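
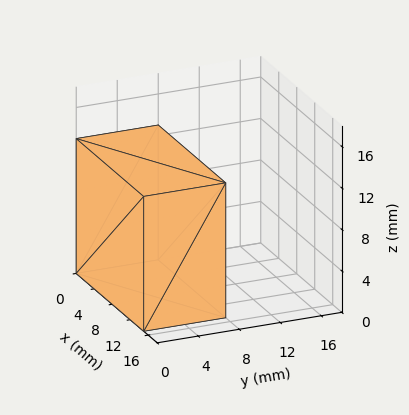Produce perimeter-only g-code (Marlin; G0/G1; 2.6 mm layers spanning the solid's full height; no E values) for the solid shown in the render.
Reading the render: the shape is a rectangular box, roughly 15 × 8 mm footprint and 13 mm tall (dimensions read to the nearest mm from the axis ticks). For the g-code, the solid's height is divided into equal slices at the stated Δz and each level perimeter traced with G1 moves after a G0 lift.

; perimeter-only toolpath
G21 ; units = mm
G90 ; absolute positioning
G28 ; home
; layer 1
G0 Z2.6
G0 X0.0 Y0.0
G1 X15.0 Y0.0
G1 X15.0 Y8.0
G1 X0.0 Y8.0
G1 X0.0 Y0.0
; layer 2
G0 Z5.2
G0 X0.0 Y0.0
G1 X15.0 Y0.0
G1 X15.0 Y8.0
G1 X0.0 Y8.0
G1 X0.0 Y0.0
; layer 3
G0 Z7.8
G0 X0.0 Y0.0
G1 X15.0 Y0.0
G1 X15.0 Y8.0
G1 X0.0 Y8.0
G1 X0.0 Y0.0
; layer 4
G0 Z10.4
G0 X0.0 Y0.0
G1 X15.0 Y0.0
G1 X15.0 Y8.0
G1 X0.0 Y8.0
G1 X0.0 Y0.0
; layer 5
G0 Z13.0
G0 X0.0 Y0.0
G1 X15.0 Y0.0
G1 X15.0 Y8.0
G1 X0.0 Y8.0
G1 X0.0 Y0.0
M2 ; end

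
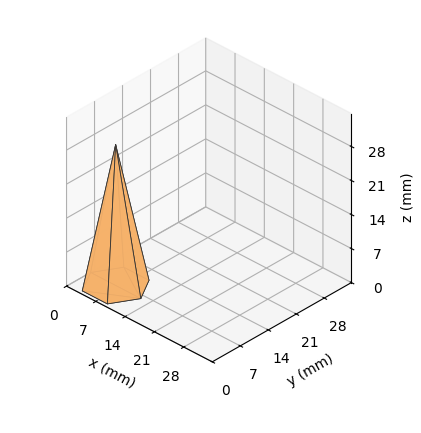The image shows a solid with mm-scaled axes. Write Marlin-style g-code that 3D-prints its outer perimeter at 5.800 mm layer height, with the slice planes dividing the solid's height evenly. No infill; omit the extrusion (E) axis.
Reading the render: the shape is a regular 6-sided pyramid, base circumscribed radius ≈ 6 mm, apex at z ≈ 29 mm (dimensions read to the nearest mm from the axis ticks). For the g-code, the solid's height is divided into equal slices at the stated Δz and each level perimeter traced with G1 moves after a G0 lift.

; perimeter-only toolpath
G21 ; units = mm
G90 ; absolute positioning
G28 ; home
; layer 1
G0 Z5.800
G0 X10.800 Y6.000
G1 X8.400 Y10.157
G1 X3.600 Y10.157
G1 X1.200 Y6.000
G1 X3.600 Y1.843
G1 X8.400 Y1.843
G1 X10.800 Y6.000
; layer 2
G0 Z11.600
G0 X9.600 Y6.000
G1 X7.800 Y9.118
G1 X4.200 Y9.118
G1 X2.400 Y6.000
G1 X4.200 Y2.882
G1 X7.800 Y2.882
G1 X9.600 Y6.000
; layer 3
G0 Z17.400
G0 X8.400 Y6.000
G1 X7.200 Y8.078
G1 X4.800 Y8.078
G1 X3.600 Y6.000
G1 X4.800 Y3.922
G1 X7.200 Y3.922
G1 X8.400 Y6.000
; layer 4
G0 Z23.200
G0 X7.200 Y6.000
G1 X6.600 Y7.039
G1 X5.400 Y7.039
G1 X4.800 Y6.000
G1 X5.400 Y4.961
G1 X6.600 Y4.961
G1 X7.200 Y6.000
M2 ; end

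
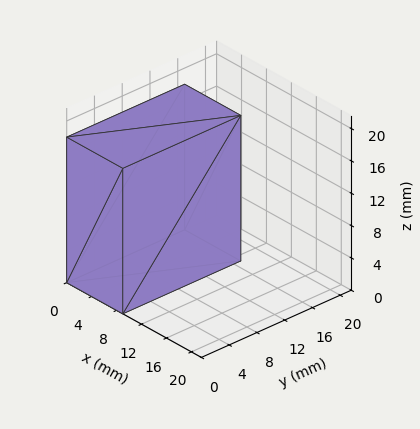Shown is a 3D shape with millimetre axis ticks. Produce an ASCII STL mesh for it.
Reading the render: the shape is a rectangular box, roughly 9 × 17 mm footprint and 18 mm tall (dimensions read to the nearest mm from the axis ticks). For the STL, each face is triangulated and given an outward normal.

solid part
  facet normal 0.0000 0.0000 -1.0000
    outer loop
      vertex 9.000 17.000 0.000
      vertex 9.000 0.000 0.000
      vertex 0.000 0.000 0.000
    endloop
  endfacet
  facet normal 0.0000 0.0000 -1.0000
    outer loop
      vertex 0.000 17.000 0.000
      vertex 9.000 17.000 0.000
      vertex 0.000 0.000 0.000
    endloop
  endfacet
  facet normal 0.0000 0.0000 1.0000
    outer loop
      vertex 0.000 0.000 18.000
      vertex 9.000 0.000 18.000
      vertex 9.000 17.000 18.000
    endloop
  endfacet
  facet normal 0.0000 0.0000 1.0000
    outer loop
      vertex 0.000 0.000 18.000
      vertex 9.000 17.000 18.000
      vertex 0.000 17.000 18.000
    endloop
  endfacet
  facet normal 0.0000 -1.0000 0.0000
    outer loop
      vertex 0.000 0.000 0.000
      vertex 9.000 0.000 0.000
      vertex 9.000 0.000 18.000
    endloop
  endfacet
  facet normal 0.0000 -1.0000 0.0000
    outer loop
      vertex 0.000 0.000 0.000
      vertex 9.000 0.000 18.000
      vertex 0.000 0.000 18.000
    endloop
  endfacet
  facet normal 0.0000 1.0000 0.0000
    outer loop
      vertex 9.000 17.000 18.000
      vertex 9.000 17.000 0.000
      vertex 0.000 17.000 0.000
    endloop
  endfacet
  facet normal 0.0000 1.0000 0.0000
    outer loop
      vertex 0.000 17.000 18.000
      vertex 9.000 17.000 18.000
      vertex 0.000 17.000 0.000
    endloop
  endfacet
  facet normal -1.0000 0.0000 0.0000
    outer loop
      vertex 0.000 17.000 18.000
      vertex 0.000 17.000 0.000
      vertex 0.000 0.000 0.000
    endloop
  endfacet
  facet normal -1.0000 0.0000 0.0000
    outer loop
      vertex 0.000 0.000 18.000
      vertex 0.000 17.000 18.000
      vertex 0.000 0.000 0.000
    endloop
  endfacet
  facet normal 1.0000 0.0000 0.0000
    outer loop
      vertex 9.000 0.000 0.000
      vertex 9.000 17.000 0.000
      vertex 9.000 17.000 18.000
    endloop
  endfacet
  facet normal 1.0000 0.0000 0.0000
    outer loop
      vertex 9.000 0.000 0.000
      vertex 9.000 17.000 18.000
      vertex 9.000 0.000 18.000
    endloop
  endfacet
endsolid part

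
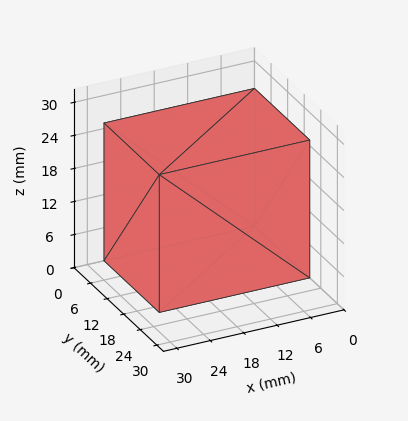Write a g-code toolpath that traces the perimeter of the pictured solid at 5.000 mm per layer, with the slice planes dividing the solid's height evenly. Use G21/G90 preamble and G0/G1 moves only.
Reading the render: the shape is a rectangular box, roughly 27 × 20 mm footprint and 25 mm tall (dimensions read to the nearest mm from the axis ticks). For the g-code, the solid's height is divided into equal slices at the stated Δz and each level perimeter traced with G1 moves after a G0 lift.

; perimeter-only toolpath
G21 ; units = mm
G90 ; absolute positioning
G28 ; home
; layer 1
G0 Z5.000
G0 X0.000 Y0.000
G1 X27.000 Y0.000
G1 X27.000 Y20.000
G1 X0.000 Y20.000
G1 X0.000 Y0.000
; layer 2
G0 Z10.000
G0 X0.000 Y0.000
G1 X27.000 Y0.000
G1 X27.000 Y20.000
G1 X0.000 Y20.000
G1 X0.000 Y0.000
; layer 3
G0 Z15.000
G0 X0.000 Y0.000
G1 X27.000 Y0.000
G1 X27.000 Y20.000
G1 X0.000 Y20.000
G1 X0.000 Y0.000
; layer 4
G0 Z20.000
G0 X0.000 Y0.000
G1 X27.000 Y0.000
G1 X27.000 Y20.000
G1 X0.000 Y20.000
G1 X0.000 Y0.000
; layer 5
G0 Z25.000
G0 X0.000 Y0.000
G1 X27.000 Y0.000
G1 X27.000 Y20.000
G1 X0.000 Y20.000
G1 X0.000 Y0.000
M2 ; end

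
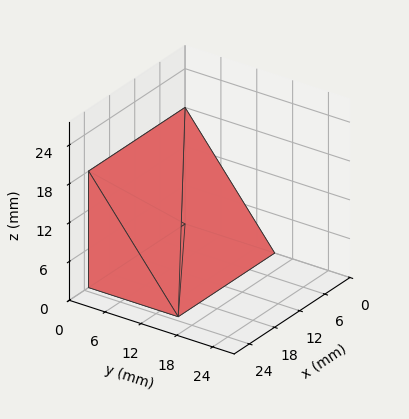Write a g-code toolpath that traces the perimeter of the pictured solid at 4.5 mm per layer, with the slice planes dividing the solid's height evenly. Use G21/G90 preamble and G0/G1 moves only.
Reading the render: the shape is a wedge (ramp): 23 × 15 mm base, rising to 18 mm along the y=0 edge and sloping linearly to z=0 at y=15 (dimensions read to the nearest mm from the axis ticks). For the g-code, the solid's height is divided into equal slices at the stated Δz and each level perimeter traced with G1 moves after a G0 lift.

; perimeter-only toolpath
G21 ; units = mm
G90 ; absolute positioning
G28 ; home
; layer 1
G0 Z4.5
G0 X0.0 Y0.0
G1 X23.0 Y0.0
G1 X23.0 Y11.2
G1 X0.0 Y11.2
G1 X0.0 Y0.0
; layer 2
G0 Z9.0
G0 X0.0 Y0.0
G1 X23.0 Y0.0
G1 X23.0 Y7.5
G1 X0.0 Y7.5
G1 X0.0 Y0.0
; layer 3
G0 Z13.5
G0 X0.0 Y0.0
G1 X23.0 Y0.0
G1 X23.0 Y3.8
G1 X0.0 Y3.8
G1 X0.0 Y0.0
M2 ; end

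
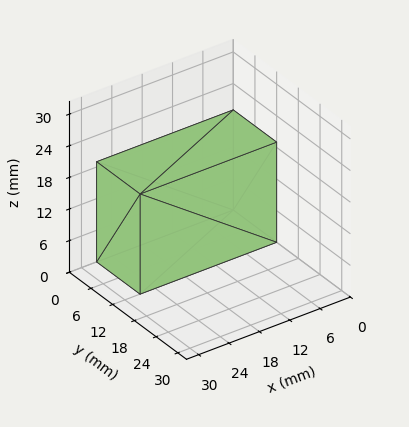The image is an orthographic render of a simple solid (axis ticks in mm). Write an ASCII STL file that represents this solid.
Reading the render: the shape is a rectangular box, roughly 27 × 12 mm footprint and 19 mm tall (dimensions read to the nearest mm from the axis ticks). For the STL, each face is triangulated and given an outward normal.

solid part
  facet normal 0.0000 0.0000 -1.0000
    outer loop
      vertex 27.0 12.0 0.0
      vertex 27.0 0.0 0.0
      vertex 0.0 0.0 0.0
    endloop
  endfacet
  facet normal 0.0000 0.0000 -1.0000
    outer loop
      vertex 0.0 12.0 0.0
      vertex 27.0 12.0 0.0
      vertex 0.0 0.0 0.0
    endloop
  endfacet
  facet normal 0.0000 0.0000 1.0000
    outer loop
      vertex 0.0 0.0 19.0
      vertex 27.0 0.0 19.0
      vertex 27.0 12.0 19.0
    endloop
  endfacet
  facet normal 0.0000 0.0000 1.0000
    outer loop
      vertex 0.0 0.0 19.0
      vertex 27.0 12.0 19.0
      vertex 0.0 12.0 19.0
    endloop
  endfacet
  facet normal 0.0000 -1.0000 0.0000
    outer loop
      vertex 0.0 0.0 0.0
      vertex 27.0 0.0 0.0
      vertex 27.0 0.0 19.0
    endloop
  endfacet
  facet normal 0.0000 -1.0000 0.0000
    outer loop
      vertex 0.0 0.0 0.0
      vertex 27.0 0.0 19.0
      vertex 0.0 0.0 19.0
    endloop
  endfacet
  facet normal 0.0000 1.0000 0.0000
    outer loop
      vertex 27.0 12.0 19.0
      vertex 27.0 12.0 0.0
      vertex 0.0 12.0 0.0
    endloop
  endfacet
  facet normal 0.0000 1.0000 0.0000
    outer loop
      vertex 0.0 12.0 19.0
      vertex 27.0 12.0 19.0
      vertex 0.0 12.0 0.0
    endloop
  endfacet
  facet normal -1.0000 0.0000 0.0000
    outer loop
      vertex 0.0 12.0 19.0
      vertex 0.0 12.0 0.0
      vertex 0.0 0.0 0.0
    endloop
  endfacet
  facet normal -1.0000 0.0000 0.0000
    outer loop
      vertex 0.0 0.0 19.0
      vertex 0.0 12.0 19.0
      vertex 0.0 0.0 0.0
    endloop
  endfacet
  facet normal 1.0000 0.0000 0.0000
    outer loop
      vertex 27.0 0.0 0.0
      vertex 27.0 12.0 0.0
      vertex 27.0 12.0 19.0
    endloop
  endfacet
  facet normal 1.0000 0.0000 0.0000
    outer loop
      vertex 27.0 0.0 0.0
      vertex 27.0 12.0 19.0
      vertex 27.0 0.0 19.0
    endloop
  endfacet
endsolid part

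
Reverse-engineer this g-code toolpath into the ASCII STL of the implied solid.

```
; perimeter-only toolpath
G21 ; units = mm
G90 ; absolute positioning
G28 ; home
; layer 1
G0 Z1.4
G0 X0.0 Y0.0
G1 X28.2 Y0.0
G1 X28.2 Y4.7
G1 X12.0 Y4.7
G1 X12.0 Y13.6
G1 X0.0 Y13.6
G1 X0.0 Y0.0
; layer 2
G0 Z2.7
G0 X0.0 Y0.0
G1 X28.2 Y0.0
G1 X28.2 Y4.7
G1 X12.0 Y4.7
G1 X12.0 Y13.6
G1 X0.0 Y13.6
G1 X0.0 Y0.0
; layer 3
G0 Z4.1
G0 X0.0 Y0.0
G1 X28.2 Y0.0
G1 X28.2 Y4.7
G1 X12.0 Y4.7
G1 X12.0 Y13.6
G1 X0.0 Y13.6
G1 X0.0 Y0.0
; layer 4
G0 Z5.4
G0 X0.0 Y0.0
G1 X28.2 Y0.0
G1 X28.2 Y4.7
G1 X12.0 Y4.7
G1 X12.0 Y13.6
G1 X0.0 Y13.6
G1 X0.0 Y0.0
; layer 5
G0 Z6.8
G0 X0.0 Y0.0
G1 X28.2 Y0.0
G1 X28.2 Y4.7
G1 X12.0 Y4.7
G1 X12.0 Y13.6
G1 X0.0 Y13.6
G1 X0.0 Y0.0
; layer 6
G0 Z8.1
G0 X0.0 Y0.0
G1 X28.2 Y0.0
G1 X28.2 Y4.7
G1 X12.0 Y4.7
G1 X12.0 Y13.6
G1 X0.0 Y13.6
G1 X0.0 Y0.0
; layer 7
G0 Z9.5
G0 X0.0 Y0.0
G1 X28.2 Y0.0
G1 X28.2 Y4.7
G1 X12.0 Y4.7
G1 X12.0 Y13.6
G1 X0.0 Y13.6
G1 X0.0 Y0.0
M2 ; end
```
solid part
  facet normal 0.0000 0.0000 -1.0000
    outer loop
      vertex 28.2 4.7 0.0
      vertex 28.2 0.0 0.0
      vertex 0.0 0.0 0.0
    endloop
  endfacet
  facet normal 0.0000 0.0000 -1.0000
    outer loop
      vertex 12.0 4.7 0.0
      vertex 28.2 4.7 0.0
      vertex 0.0 0.0 0.0
    endloop
  endfacet
  facet normal 0.0000 0.0000 -1.0000
    outer loop
      vertex 12.0 13.6 0.0
      vertex 12.0 4.7 0.0
      vertex 0.0 0.0 0.0
    endloop
  endfacet
  facet normal 0.0000 0.0000 -1.0000
    outer loop
      vertex 0.0 13.6 0.0
      vertex 12.0 13.6 0.0
      vertex 0.0 0.0 0.0
    endloop
  endfacet
  facet normal 0.0000 0.0000 1.0000
    outer loop
      vertex 0.0 0.0 9.5
      vertex 28.2 0.0 9.5
      vertex 28.2 4.7 9.5
    endloop
  endfacet
  facet normal 0.0000 0.0000 1.0000
    outer loop
      vertex 0.0 0.0 9.5
      vertex 28.2 4.7 9.5
      vertex 12.0 4.7 9.5
    endloop
  endfacet
  facet normal 0.0000 0.0000 1.0000
    outer loop
      vertex 0.0 0.0 9.5
      vertex 12.0 4.7 9.5
      vertex 12.0 13.6 9.5
    endloop
  endfacet
  facet normal 0.0000 0.0000 1.0000
    outer loop
      vertex 0.0 0.0 9.5
      vertex 12.0 13.6 9.5
      vertex 0.0 13.6 9.5
    endloop
  endfacet
  facet normal 0.0000 -1.0000 0.0000
    outer loop
      vertex 0.0 0.0 0.0
      vertex 28.2 0.0 0.0
      vertex 28.2 0.0 9.5
    endloop
  endfacet
  facet normal 0.0000 -1.0000 0.0000
    outer loop
      vertex 0.0 0.0 0.0
      vertex 28.2 0.0 9.5
      vertex 0.0 0.0 9.5
    endloop
  endfacet
  facet normal 1.0000 0.0000 0.0000
    outer loop
      vertex 28.2 0.0 0.0
      vertex 28.2 4.7 0.0
      vertex 28.2 4.7 9.5
    endloop
  endfacet
  facet normal 1.0000 0.0000 0.0000
    outer loop
      vertex 28.2 0.0 0.0
      vertex 28.2 4.7 9.5
      vertex 28.2 0.0 9.5
    endloop
  endfacet
  facet normal 0.0000 1.0000 0.0000
    outer loop
      vertex 28.2 4.7 0.0
      vertex 12.0 4.7 0.0
      vertex 12.0 4.7 9.5
    endloop
  endfacet
  facet normal 0.0000 1.0000 0.0000
    outer loop
      vertex 28.2 4.7 0.0
      vertex 12.0 4.7 9.5
      vertex 28.2 4.7 9.5
    endloop
  endfacet
  facet normal 1.0000 0.0000 0.0000
    outer loop
      vertex 12.0 4.7 0.0
      vertex 12.0 13.6 0.0
      vertex 12.0 13.6 9.5
    endloop
  endfacet
  facet normal 1.0000 0.0000 0.0000
    outer loop
      vertex 12.0 4.7 0.0
      vertex 12.0 13.6 9.5
      vertex 12.0 4.7 9.5
    endloop
  endfacet
  facet normal 0.0000 1.0000 0.0000
    outer loop
      vertex 12.0 13.6 0.0
      vertex 0.0 13.6 0.0
      vertex 0.0 13.6 9.5
    endloop
  endfacet
  facet normal 0.0000 1.0000 0.0000
    outer loop
      vertex 12.0 13.6 0.0
      vertex 0.0 13.6 9.5
      vertex 12.0 13.6 9.5
    endloop
  endfacet
  facet normal -1.0000 0.0000 0.0000
    outer loop
      vertex 0.0 13.6 0.0
      vertex 0.0 0.0 0.0
      vertex 0.0 0.0 9.5
    endloop
  endfacet
  facet normal -1.0000 0.0000 0.0000
    outer loop
      vertex 0.0 13.6 0.0
      vertex 0.0 0.0 9.5
      vertex 0.0 13.6 9.5
    endloop
  endfacet
endsolid part

The G0 Z moves step by Δz≈1.4 mm. Every layer's G1 loop is the same polygon, so the solid is a straight extrusion of it from z=0 to z≈9.5. Closing with flat bottom and top caps and triangulating gives 20 facets — an L-shaped prism: outer 28.2 × 13.6 mm, arm thicknesses ≈ 4.7 mm (horizontal) and 12 mm (vertical), extruded 9.5 mm in z.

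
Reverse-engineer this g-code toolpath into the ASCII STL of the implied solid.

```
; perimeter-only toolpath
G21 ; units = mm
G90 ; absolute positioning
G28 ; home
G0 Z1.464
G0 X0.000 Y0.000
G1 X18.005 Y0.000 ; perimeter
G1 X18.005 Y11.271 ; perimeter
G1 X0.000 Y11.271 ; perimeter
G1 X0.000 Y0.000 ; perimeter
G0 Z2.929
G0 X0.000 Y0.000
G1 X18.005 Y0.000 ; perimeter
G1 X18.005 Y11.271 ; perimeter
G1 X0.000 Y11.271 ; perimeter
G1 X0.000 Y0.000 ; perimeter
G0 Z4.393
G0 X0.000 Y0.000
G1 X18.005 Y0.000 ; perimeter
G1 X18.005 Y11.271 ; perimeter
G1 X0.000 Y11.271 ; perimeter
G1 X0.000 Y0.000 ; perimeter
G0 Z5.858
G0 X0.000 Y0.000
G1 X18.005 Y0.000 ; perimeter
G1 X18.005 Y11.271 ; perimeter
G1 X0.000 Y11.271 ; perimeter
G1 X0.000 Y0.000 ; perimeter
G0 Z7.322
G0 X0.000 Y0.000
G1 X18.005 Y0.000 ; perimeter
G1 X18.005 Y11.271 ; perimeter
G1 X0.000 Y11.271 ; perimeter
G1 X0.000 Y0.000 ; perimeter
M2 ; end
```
solid part
  facet normal 0.0000 0.0000 -1.0000
    outer loop
      vertex 18.005 11.271 0.000
      vertex 18.005 0.000 0.000
      vertex 0.000 0.000 0.000
    endloop
  endfacet
  facet normal 0.0000 0.0000 -1.0000
    outer loop
      vertex 0.000 11.271 0.000
      vertex 18.005 11.271 0.000
      vertex 0.000 0.000 0.000
    endloop
  endfacet
  facet normal 0.0000 0.0000 1.0000
    outer loop
      vertex 0.000 0.000 7.322
      vertex 18.005 0.000 7.322
      vertex 18.005 11.271 7.322
    endloop
  endfacet
  facet normal 0.0000 0.0000 1.0000
    outer loop
      vertex 0.000 0.000 7.322
      vertex 18.005 11.271 7.322
      vertex 0.000 11.271 7.322
    endloop
  endfacet
  facet normal 0.0000 -1.0000 0.0000
    outer loop
      vertex 0.000 0.000 0.000
      vertex 18.005 0.000 0.000
      vertex 18.005 0.000 7.322
    endloop
  endfacet
  facet normal 0.0000 -1.0000 0.0000
    outer loop
      vertex 0.000 0.000 0.000
      vertex 18.005 0.000 7.322
      vertex 0.000 0.000 7.322
    endloop
  endfacet
  facet normal 0.0000 1.0000 0.0000
    outer loop
      vertex 18.005 11.271 7.322
      vertex 18.005 11.271 0.000
      vertex 0.000 11.271 0.000
    endloop
  endfacet
  facet normal 0.0000 1.0000 0.0000
    outer loop
      vertex 0.000 11.271 7.322
      vertex 18.005 11.271 7.322
      vertex 0.000 11.271 0.000
    endloop
  endfacet
  facet normal -1.0000 0.0000 0.0000
    outer loop
      vertex 0.000 11.271 7.322
      vertex 0.000 11.271 0.000
      vertex 0.000 0.000 0.000
    endloop
  endfacet
  facet normal -1.0000 0.0000 0.0000
    outer loop
      vertex 0.000 0.000 7.322
      vertex 0.000 11.271 7.322
      vertex 0.000 0.000 0.000
    endloop
  endfacet
  facet normal 1.0000 0.0000 0.0000
    outer loop
      vertex 18.005 0.000 0.000
      vertex 18.005 11.271 0.000
      vertex 18.005 11.271 7.322
    endloop
  endfacet
  facet normal 1.0000 0.0000 0.0000
    outer loop
      vertex 18.005 0.000 0.000
      vertex 18.005 11.271 7.322
      vertex 18.005 0.000 7.322
    endloop
  endfacet
endsolid part

The G0 Z moves step by Δz≈1.464 mm. Every layer's G1 loop is the same polygon, so the solid is a straight extrusion of it from z=0 to z≈7.32. Closing with flat bottom and top caps and triangulating gives 12 facets — a rectangular box, roughly 18 × 11.3 mm footprint and 7.32 mm tall.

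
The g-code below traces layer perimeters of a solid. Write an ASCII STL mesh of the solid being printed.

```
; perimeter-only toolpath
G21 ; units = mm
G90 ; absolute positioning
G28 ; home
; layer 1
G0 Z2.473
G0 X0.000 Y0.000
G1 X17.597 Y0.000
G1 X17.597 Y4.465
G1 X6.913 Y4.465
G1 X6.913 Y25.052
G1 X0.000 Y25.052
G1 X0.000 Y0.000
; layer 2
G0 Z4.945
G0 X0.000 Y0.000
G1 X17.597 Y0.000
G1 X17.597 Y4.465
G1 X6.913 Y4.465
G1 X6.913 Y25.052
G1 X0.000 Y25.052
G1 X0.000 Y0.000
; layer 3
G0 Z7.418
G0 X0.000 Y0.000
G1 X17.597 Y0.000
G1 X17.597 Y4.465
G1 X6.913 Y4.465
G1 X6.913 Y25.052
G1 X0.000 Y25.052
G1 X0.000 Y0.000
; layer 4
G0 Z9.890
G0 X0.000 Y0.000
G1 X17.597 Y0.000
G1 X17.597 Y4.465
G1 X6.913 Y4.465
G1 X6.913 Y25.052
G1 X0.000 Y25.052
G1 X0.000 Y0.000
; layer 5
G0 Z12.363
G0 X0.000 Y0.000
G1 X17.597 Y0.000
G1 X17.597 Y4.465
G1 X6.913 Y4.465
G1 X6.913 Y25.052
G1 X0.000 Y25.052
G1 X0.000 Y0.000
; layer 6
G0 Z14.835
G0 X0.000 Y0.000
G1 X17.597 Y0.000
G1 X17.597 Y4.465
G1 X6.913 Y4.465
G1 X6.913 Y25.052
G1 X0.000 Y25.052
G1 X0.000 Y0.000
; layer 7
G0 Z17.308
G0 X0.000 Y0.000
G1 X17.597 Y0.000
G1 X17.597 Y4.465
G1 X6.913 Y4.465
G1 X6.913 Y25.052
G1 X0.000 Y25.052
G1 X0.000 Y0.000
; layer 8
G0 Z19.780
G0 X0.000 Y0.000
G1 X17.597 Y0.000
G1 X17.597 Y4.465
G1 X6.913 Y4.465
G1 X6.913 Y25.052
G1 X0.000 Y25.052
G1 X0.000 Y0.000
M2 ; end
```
solid part
  facet normal 0.0000 0.0000 -1.0000
    outer loop
      vertex 17.597 4.465 0.000
      vertex 17.597 0.000 0.000
      vertex 0.000 0.000 0.000
    endloop
  endfacet
  facet normal 0.0000 0.0000 -1.0000
    outer loop
      vertex 6.913 4.465 0.000
      vertex 17.597 4.465 0.000
      vertex 0.000 0.000 0.000
    endloop
  endfacet
  facet normal 0.0000 0.0000 -1.0000
    outer loop
      vertex 6.913 25.052 0.000
      vertex 6.913 4.465 0.000
      vertex 0.000 0.000 0.000
    endloop
  endfacet
  facet normal 0.0000 0.0000 -1.0000
    outer loop
      vertex 0.000 25.052 0.000
      vertex 6.913 25.052 0.000
      vertex 0.000 0.000 0.000
    endloop
  endfacet
  facet normal 0.0000 0.0000 1.0000
    outer loop
      vertex 0.000 0.000 19.780
      vertex 17.597 0.000 19.780
      vertex 17.597 4.465 19.780
    endloop
  endfacet
  facet normal 0.0000 0.0000 1.0000
    outer loop
      vertex 0.000 0.000 19.780
      vertex 17.597 4.465 19.780
      vertex 6.913 4.465 19.780
    endloop
  endfacet
  facet normal 0.0000 0.0000 1.0000
    outer loop
      vertex 0.000 0.000 19.780
      vertex 6.913 4.465 19.780
      vertex 6.913 25.052 19.780
    endloop
  endfacet
  facet normal 0.0000 0.0000 1.0000
    outer loop
      vertex 0.000 0.000 19.780
      vertex 6.913 25.052 19.780
      vertex 0.000 25.052 19.780
    endloop
  endfacet
  facet normal 0.0000 -1.0000 0.0000
    outer loop
      vertex 0.000 0.000 0.000
      vertex 17.597 0.000 0.000
      vertex 17.597 0.000 19.780
    endloop
  endfacet
  facet normal 0.0000 -1.0000 0.0000
    outer loop
      vertex 0.000 0.000 0.000
      vertex 17.597 0.000 19.780
      vertex 0.000 0.000 19.780
    endloop
  endfacet
  facet normal 1.0000 0.0000 0.0000
    outer loop
      vertex 17.597 0.000 0.000
      vertex 17.597 4.465 0.000
      vertex 17.597 4.465 19.780
    endloop
  endfacet
  facet normal 1.0000 0.0000 0.0000
    outer loop
      vertex 17.597 0.000 0.000
      vertex 17.597 4.465 19.780
      vertex 17.597 0.000 19.780
    endloop
  endfacet
  facet normal 0.0000 1.0000 0.0000
    outer loop
      vertex 17.597 4.465 0.000
      vertex 6.913 4.465 0.000
      vertex 6.913 4.465 19.780
    endloop
  endfacet
  facet normal 0.0000 1.0000 0.0000
    outer loop
      vertex 17.597 4.465 0.000
      vertex 6.913 4.465 19.780
      vertex 17.597 4.465 19.780
    endloop
  endfacet
  facet normal 1.0000 0.0000 0.0000
    outer loop
      vertex 6.913 4.465 0.000
      vertex 6.913 25.052 0.000
      vertex 6.913 25.052 19.780
    endloop
  endfacet
  facet normal 1.0000 0.0000 0.0000
    outer loop
      vertex 6.913 4.465 0.000
      vertex 6.913 25.052 19.780
      vertex 6.913 4.465 19.780
    endloop
  endfacet
  facet normal 0.0000 1.0000 0.0000
    outer loop
      vertex 6.913 25.052 0.000
      vertex 0.000 25.052 0.000
      vertex 0.000 25.052 19.780
    endloop
  endfacet
  facet normal 0.0000 1.0000 0.0000
    outer loop
      vertex 6.913 25.052 0.000
      vertex 0.000 25.052 19.780
      vertex 6.913 25.052 19.780
    endloop
  endfacet
  facet normal -1.0000 0.0000 0.0000
    outer loop
      vertex 0.000 25.052 0.000
      vertex 0.000 0.000 0.000
      vertex 0.000 0.000 19.780
    endloop
  endfacet
  facet normal -1.0000 0.0000 0.0000
    outer loop
      vertex 0.000 25.052 0.000
      vertex 0.000 0.000 19.780
      vertex 0.000 25.052 19.780
    endloop
  endfacet
endsolid part

The G0 Z moves step by Δz≈2.473 mm. Every layer's G1 loop is the same polygon, so the solid is a straight extrusion of it from z=0 to z≈19.8. Closing with flat bottom and top caps and triangulating gives 20 facets — an L-shaped prism: outer 17.6 × 25.1 mm, arm thicknesses ≈ 4.46 mm (horizontal) and 6.91 mm (vertical), extruded 19.8 mm in z.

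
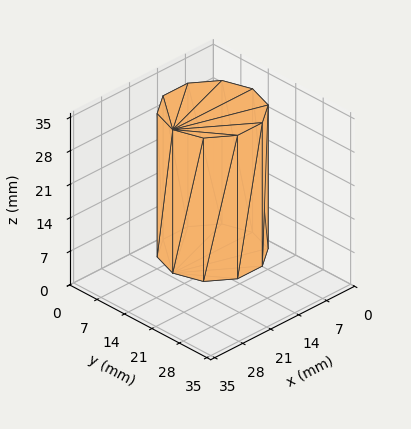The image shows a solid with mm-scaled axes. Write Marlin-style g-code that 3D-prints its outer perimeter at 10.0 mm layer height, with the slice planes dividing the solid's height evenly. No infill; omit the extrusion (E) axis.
Reading the render: the shape is a regular 10-sided prism (a cylinder approximated with 10 flat sides), circumscribed radius ≈ 10 mm, height ≈ 30 mm (dimensions read to the nearest mm from the axis ticks). For the g-code, the solid's height is divided into equal slices at the stated Δz and each level perimeter traced with G1 moves after a G0 lift.

; perimeter-only toolpath
G21 ; units = mm
G90 ; absolute positioning
G28 ; home
; layer 1
G0 Z10.0
G0 X20.0 Y10.0
G1 X18.1 Y15.9
G1 X13.1 Y19.5
G1 X6.9 Y19.5
G1 X1.9 Y15.9
G1 X0.0 Y10.0
G1 X1.9 Y4.1
G1 X6.9 Y0.5
G1 X13.1 Y0.5
G1 X18.1 Y4.1
G1 X20.0 Y10.0
; layer 2
G0 Z20.0
G0 X20.0 Y10.0
G1 X18.1 Y15.9
G1 X13.1 Y19.5
G1 X6.9 Y19.5
G1 X1.9 Y15.9
G1 X0.0 Y10.0
G1 X1.9 Y4.1
G1 X6.9 Y0.5
G1 X13.1 Y0.5
G1 X18.1 Y4.1
G1 X20.0 Y10.0
; layer 3
G0 Z30.0
G0 X20.0 Y10.0
G1 X18.1 Y15.9
G1 X13.1 Y19.5
G1 X6.9 Y19.5
G1 X1.9 Y15.9
G1 X0.0 Y10.0
G1 X1.9 Y4.1
G1 X6.9 Y0.5
G1 X13.1 Y0.5
G1 X18.1 Y4.1
G1 X20.0 Y10.0
M2 ; end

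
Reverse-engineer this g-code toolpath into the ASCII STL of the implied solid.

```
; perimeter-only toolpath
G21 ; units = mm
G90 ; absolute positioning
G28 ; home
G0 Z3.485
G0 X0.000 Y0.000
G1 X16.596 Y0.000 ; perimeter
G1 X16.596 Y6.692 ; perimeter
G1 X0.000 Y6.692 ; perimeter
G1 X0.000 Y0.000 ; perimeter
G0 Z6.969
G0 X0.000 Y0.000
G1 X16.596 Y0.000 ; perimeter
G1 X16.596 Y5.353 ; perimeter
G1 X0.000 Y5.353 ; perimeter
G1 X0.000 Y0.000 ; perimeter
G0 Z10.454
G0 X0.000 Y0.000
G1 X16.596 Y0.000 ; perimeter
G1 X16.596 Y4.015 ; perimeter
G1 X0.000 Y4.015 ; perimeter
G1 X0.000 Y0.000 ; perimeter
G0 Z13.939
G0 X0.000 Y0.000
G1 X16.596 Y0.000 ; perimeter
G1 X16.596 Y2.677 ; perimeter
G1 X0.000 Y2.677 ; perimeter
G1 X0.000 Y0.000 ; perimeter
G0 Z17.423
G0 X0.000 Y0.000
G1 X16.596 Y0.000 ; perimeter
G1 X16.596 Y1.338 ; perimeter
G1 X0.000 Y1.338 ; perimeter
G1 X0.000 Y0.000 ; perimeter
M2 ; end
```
solid part
  facet normal 0.0000 0.0000 -1.0000
    outer loop
      vertex 16.596 8.030 0.000
      vertex 16.596 0.000 0.000
      vertex 0.000 0.000 0.000
    endloop
  endfacet
  facet normal 0.0000 0.0000 -1.0000
    outer loop
      vertex 0.000 8.030 0.000
      vertex 16.596 8.030 0.000
      vertex 0.000 0.000 0.000
    endloop
  endfacet
  facet normal 0.0000 -1.0000 0.0000
    outer loop
      vertex 0.000 0.000 0.000
      vertex 16.596 0.000 0.000
      vertex 16.596 0.000 20.908
    endloop
  endfacet
  facet normal 0.0000 -1.0000 0.0000
    outer loop
      vertex 0.000 0.000 0.000
      vertex 16.596 0.000 20.908
      vertex 0.000 0.000 20.908
    endloop
  endfacet
  facet normal 0.0000 0.9335 0.3585
    outer loop
      vertex 0.000 0.000 20.908
      vertex 16.596 0.000 20.908
      vertex 16.596 8.030 0.000
    endloop
  endfacet
  facet normal 0.0000 0.9335 0.3585
    outer loop
      vertex 0.000 0.000 20.908
      vertex 16.596 8.030 0.000
      vertex 0.000 8.030 0.000
    endloop
  endfacet
  facet normal -1.0000 0.0000 0.0000
    outer loop
      vertex 0.000 0.000 20.908
      vertex 0.000 8.030 0.000
      vertex 0.000 0.000 0.000
    endloop
  endfacet
  facet normal 1.0000 0.0000 0.0000
    outer loop
      vertex 16.596 0.000 0.000
      vertex 16.596 8.030 0.000
      vertex 16.596 0.000 20.908
    endloop
  endfacet
endsolid part

The G0 Z moves step by Δz≈3.485 mm. The G1 loops shrink linearly with z, so the solid tapers from its base footprint up to z≈20.9. Closing with a flat bottom cap and the tapered top and triangulating gives 8 facets — a wedge (ramp): 16.6 × 8.03 mm base, rising to 20.9 mm along the y=0 edge and sloping linearly to z=0 at y=8.03.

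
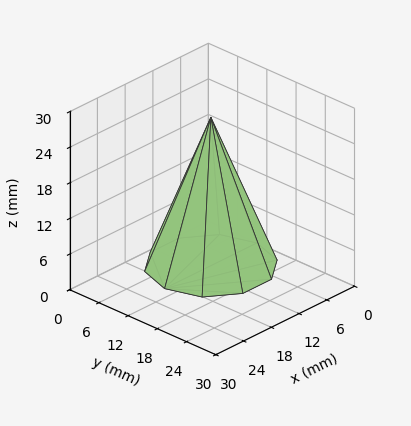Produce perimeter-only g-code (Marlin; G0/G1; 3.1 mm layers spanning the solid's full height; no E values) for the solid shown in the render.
Reading the render: the shape is a regular 10-sided pyramid, base circumscribed radius ≈ 10 mm, apex at z ≈ 25 mm (dimensions read to the nearest mm from the axis ticks). For the g-code, the solid's height is divided into equal slices at the stated Δz and each level perimeter traced with G1 moves after a G0 lift.

; perimeter-only toolpath
G21 ; units = mm
G90 ; absolute positioning
G28 ; home
; layer 1
G0 Z3.1
G0 X18.8 Y10.0
G1 X17.1 Y15.2
G1 X12.7 Y18.3
G1 X7.3 Y18.3
G1 X2.9 Y15.2
G1 X1.2 Y10.0
G1 X2.9 Y4.8
G1 X7.3 Y1.7
G1 X12.7 Y1.7
G1 X17.1 Y4.8
G1 X18.8 Y10.0
; layer 2
G0 Z6.2
G0 X17.5 Y10.0
G1 X16.1 Y14.4
G1 X12.3 Y17.1
G1 X7.7 Y17.1
G1 X3.9 Y14.4
G1 X2.5 Y10.0
G1 X3.9 Y5.6
G1 X7.7 Y2.9
G1 X12.3 Y2.9
G1 X16.1 Y5.6
G1 X17.5 Y10.0
; layer 3
G0 Z9.4
G0 X16.2 Y10.0
G1 X15.1 Y13.7
G1 X11.9 Y15.9
G1 X8.1 Y15.9
G1 X4.9 Y13.7
G1 X3.8 Y10.0
G1 X4.9 Y6.3
G1 X8.1 Y4.1
G1 X11.9 Y4.1
G1 X15.1 Y6.3
G1 X16.2 Y10.0
; layer 4
G0 Z12.5
G0 X15.0 Y10.0
G1 X14.1 Y12.9
G1 X11.6 Y14.8
G1 X8.4 Y14.8
G1 X6.0 Y12.9
G1 X5.0 Y10.0
G1 X6.0 Y7.0
G1 X8.4 Y5.2
G1 X11.6 Y5.2
G1 X14.1 Y7.0
G1 X15.0 Y10.0
; layer 5
G0 Z15.6
G0 X13.8 Y10.0
G1 X13.0 Y12.2
G1 X11.2 Y13.6
G1 X8.8 Y13.6
G1 X7.0 Y12.2
G1 X6.2 Y10.0
G1 X7.0 Y7.8
G1 X8.8 Y6.4
G1 X11.2 Y6.4
G1 X13.0 Y7.8
G1 X13.8 Y10.0
; layer 6
G0 Z18.8
G0 X12.5 Y10.0
G1 X12.0 Y11.5
G1 X10.8 Y12.4
G1 X9.2 Y12.4
G1 X8.0 Y11.5
G1 X7.5 Y10.0
G1 X8.0 Y8.5
G1 X9.2 Y7.6
G1 X10.8 Y7.6
G1 X12.0 Y8.5
G1 X12.5 Y10.0
; layer 7
G0 Z21.9
G0 X11.2 Y10.0
G1 X11.0 Y10.7
G1 X10.4 Y11.2
G1 X9.6 Y11.2
G1 X9.0 Y10.7
G1 X8.8 Y10.0
G1 X9.0 Y9.3
G1 X9.6 Y8.8
G1 X10.4 Y8.8
G1 X11.0 Y9.3
G1 X11.2 Y10.0
M2 ; end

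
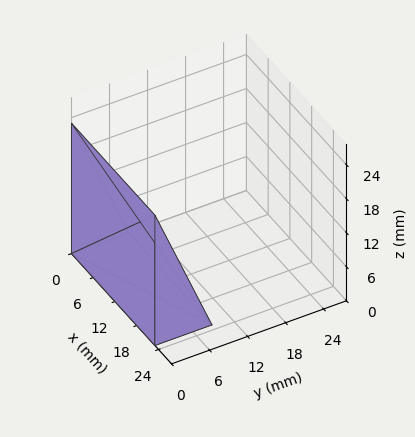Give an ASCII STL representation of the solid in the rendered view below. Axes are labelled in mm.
Reading the render: the shape is a wedge (ramp): 23 × 9 mm base, rising to 23 mm along the y=0 edge and sloping linearly to z=0 at y=9 (dimensions read to the nearest mm from the axis ticks). For the STL, each face is triangulated and given an outward normal.

solid part
  facet normal 0.0000 0.0000 -1.0000
    outer loop
      vertex 23.0 9.0 0.0
      vertex 23.0 0.0 0.0
      vertex 0.0 0.0 0.0
    endloop
  endfacet
  facet normal 0.0000 0.0000 -1.0000
    outer loop
      vertex 0.0 9.0 0.0
      vertex 23.0 9.0 0.0
      vertex 0.0 0.0 0.0
    endloop
  endfacet
  facet normal 0.0000 -1.0000 0.0000
    outer loop
      vertex 0.0 0.0 0.0
      vertex 23.0 0.0 0.0
      vertex 23.0 0.0 23.0
    endloop
  endfacet
  facet normal 0.0000 -1.0000 0.0000
    outer loop
      vertex 0.0 0.0 0.0
      vertex 23.0 0.0 23.0
      vertex 0.0 0.0 23.0
    endloop
  endfacet
  facet normal 0.0000 0.9312 0.3644
    outer loop
      vertex 0.0 0.0 23.0
      vertex 23.0 0.0 23.0
      vertex 23.0 9.0 0.0
    endloop
  endfacet
  facet normal 0.0000 0.9312 0.3644
    outer loop
      vertex 0.0 0.0 23.0
      vertex 23.0 9.0 0.0
      vertex 0.0 9.0 0.0
    endloop
  endfacet
  facet normal -1.0000 0.0000 0.0000
    outer loop
      vertex 0.0 0.0 23.0
      vertex 0.0 9.0 0.0
      vertex 0.0 0.0 0.0
    endloop
  endfacet
  facet normal 1.0000 0.0000 0.0000
    outer loop
      vertex 23.0 0.0 0.0
      vertex 23.0 9.0 0.0
      vertex 23.0 0.0 23.0
    endloop
  endfacet
endsolid part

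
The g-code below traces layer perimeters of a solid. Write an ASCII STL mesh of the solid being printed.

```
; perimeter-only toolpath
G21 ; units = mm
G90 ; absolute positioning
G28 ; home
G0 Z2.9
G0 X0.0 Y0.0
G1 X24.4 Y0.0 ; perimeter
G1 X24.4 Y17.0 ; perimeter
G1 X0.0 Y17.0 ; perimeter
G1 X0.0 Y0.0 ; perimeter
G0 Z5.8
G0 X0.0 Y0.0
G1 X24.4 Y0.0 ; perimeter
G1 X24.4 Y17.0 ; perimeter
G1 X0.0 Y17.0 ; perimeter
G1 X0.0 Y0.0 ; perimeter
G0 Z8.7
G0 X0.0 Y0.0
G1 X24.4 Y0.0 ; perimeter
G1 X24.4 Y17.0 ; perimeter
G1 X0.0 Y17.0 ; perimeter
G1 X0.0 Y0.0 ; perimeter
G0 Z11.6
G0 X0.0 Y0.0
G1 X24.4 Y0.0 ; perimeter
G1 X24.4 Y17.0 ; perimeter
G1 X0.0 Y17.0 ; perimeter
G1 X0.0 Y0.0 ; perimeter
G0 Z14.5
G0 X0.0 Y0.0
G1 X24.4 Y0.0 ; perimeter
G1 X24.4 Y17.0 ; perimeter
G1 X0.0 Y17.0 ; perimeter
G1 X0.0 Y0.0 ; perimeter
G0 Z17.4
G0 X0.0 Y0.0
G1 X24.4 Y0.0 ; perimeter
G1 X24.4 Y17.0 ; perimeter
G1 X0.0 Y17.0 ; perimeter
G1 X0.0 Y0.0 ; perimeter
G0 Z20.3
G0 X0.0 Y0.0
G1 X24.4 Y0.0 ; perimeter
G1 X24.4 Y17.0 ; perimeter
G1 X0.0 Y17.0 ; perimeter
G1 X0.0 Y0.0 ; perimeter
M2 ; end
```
solid part
  facet normal 0.0000 0.0000 -1.0000
    outer loop
      vertex 24.4 17.0 0.0
      vertex 24.4 0.0 0.0
      vertex 0.0 0.0 0.0
    endloop
  endfacet
  facet normal 0.0000 0.0000 -1.0000
    outer loop
      vertex 0.0 17.0 0.0
      vertex 24.4 17.0 0.0
      vertex 0.0 0.0 0.0
    endloop
  endfacet
  facet normal 0.0000 0.0000 1.0000
    outer loop
      vertex 0.0 0.0 20.3
      vertex 24.4 0.0 20.3
      vertex 24.4 17.0 20.3
    endloop
  endfacet
  facet normal 0.0000 0.0000 1.0000
    outer loop
      vertex 0.0 0.0 20.3
      vertex 24.4 17.0 20.3
      vertex 0.0 17.0 20.3
    endloop
  endfacet
  facet normal 0.0000 -1.0000 0.0000
    outer loop
      vertex 0.0 0.0 0.0
      vertex 24.4 0.0 0.0
      vertex 24.4 0.0 20.3
    endloop
  endfacet
  facet normal 0.0000 -1.0000 0.0000
    outer loop
      vertex 0.0 0.0 0.0
      vertex 24.4 0.0 20.3
      vertex 0.0 0.0 20.3
    endloop
  endfacet
  facet normal 0.0000 1.0000 0.0000
    outer loop
      vertex 24.4 17.0 20.3
      vertex 24.4 17.0 0.0
      vertex 0.0 17.0 0.0
    endloop
  endfacet
  facet normal 0.0000 1.0000 0.0000
    outer loop
      vertex 0.0 17.0 20.3
      vertex 24.4 17.0 20.3
      vertex 0.0 17.0 0.0
    endloop
  endfacet
  facet normal -1.0000 0.0000 0.0000
    outer loop
      vertex 0.0 17.0 20.3
      vertex 0.0 17.0 0.0
      vertex 0.0 0.0 0.0
    endloop
  endfacet
  facet normal -1.0000 0.0000 0.0000
    outer loop
      vertex 0.0 0.0 20.3
      vertex 0.0 17.0 20.3
      vertex 0.0 0.0 0.0
    endloop
  endfacet
  facet normal 1.0000 0.0000 0.0000
    outer loop
      vertex 24.4 0.0 0.0
      vertex 24.4 17.0 0.0
      vertex 24.4 17.0 20.3
    endloop
  endfacet
  facet normal 1.0000 0.0000 0.0000
    outer loop
      vertex 24.4 0.0 0.0
      vertex 24.4 17.0 20.3
      vertex 24.4 0.0 20.3
    endloop
  endfacet
endsolid part

The G0 Z moves step by Δz≈2.9 mm. Every layer's G1 loop is the same polygon, so the solid is a straight extrusion of it from z=0 to z≈20.3. Closing with flat bottom and top caps and triangulating gives 12 facets — a rectangular box, roughly 24.4 × 17 mm footprint and 20.3 mm tall.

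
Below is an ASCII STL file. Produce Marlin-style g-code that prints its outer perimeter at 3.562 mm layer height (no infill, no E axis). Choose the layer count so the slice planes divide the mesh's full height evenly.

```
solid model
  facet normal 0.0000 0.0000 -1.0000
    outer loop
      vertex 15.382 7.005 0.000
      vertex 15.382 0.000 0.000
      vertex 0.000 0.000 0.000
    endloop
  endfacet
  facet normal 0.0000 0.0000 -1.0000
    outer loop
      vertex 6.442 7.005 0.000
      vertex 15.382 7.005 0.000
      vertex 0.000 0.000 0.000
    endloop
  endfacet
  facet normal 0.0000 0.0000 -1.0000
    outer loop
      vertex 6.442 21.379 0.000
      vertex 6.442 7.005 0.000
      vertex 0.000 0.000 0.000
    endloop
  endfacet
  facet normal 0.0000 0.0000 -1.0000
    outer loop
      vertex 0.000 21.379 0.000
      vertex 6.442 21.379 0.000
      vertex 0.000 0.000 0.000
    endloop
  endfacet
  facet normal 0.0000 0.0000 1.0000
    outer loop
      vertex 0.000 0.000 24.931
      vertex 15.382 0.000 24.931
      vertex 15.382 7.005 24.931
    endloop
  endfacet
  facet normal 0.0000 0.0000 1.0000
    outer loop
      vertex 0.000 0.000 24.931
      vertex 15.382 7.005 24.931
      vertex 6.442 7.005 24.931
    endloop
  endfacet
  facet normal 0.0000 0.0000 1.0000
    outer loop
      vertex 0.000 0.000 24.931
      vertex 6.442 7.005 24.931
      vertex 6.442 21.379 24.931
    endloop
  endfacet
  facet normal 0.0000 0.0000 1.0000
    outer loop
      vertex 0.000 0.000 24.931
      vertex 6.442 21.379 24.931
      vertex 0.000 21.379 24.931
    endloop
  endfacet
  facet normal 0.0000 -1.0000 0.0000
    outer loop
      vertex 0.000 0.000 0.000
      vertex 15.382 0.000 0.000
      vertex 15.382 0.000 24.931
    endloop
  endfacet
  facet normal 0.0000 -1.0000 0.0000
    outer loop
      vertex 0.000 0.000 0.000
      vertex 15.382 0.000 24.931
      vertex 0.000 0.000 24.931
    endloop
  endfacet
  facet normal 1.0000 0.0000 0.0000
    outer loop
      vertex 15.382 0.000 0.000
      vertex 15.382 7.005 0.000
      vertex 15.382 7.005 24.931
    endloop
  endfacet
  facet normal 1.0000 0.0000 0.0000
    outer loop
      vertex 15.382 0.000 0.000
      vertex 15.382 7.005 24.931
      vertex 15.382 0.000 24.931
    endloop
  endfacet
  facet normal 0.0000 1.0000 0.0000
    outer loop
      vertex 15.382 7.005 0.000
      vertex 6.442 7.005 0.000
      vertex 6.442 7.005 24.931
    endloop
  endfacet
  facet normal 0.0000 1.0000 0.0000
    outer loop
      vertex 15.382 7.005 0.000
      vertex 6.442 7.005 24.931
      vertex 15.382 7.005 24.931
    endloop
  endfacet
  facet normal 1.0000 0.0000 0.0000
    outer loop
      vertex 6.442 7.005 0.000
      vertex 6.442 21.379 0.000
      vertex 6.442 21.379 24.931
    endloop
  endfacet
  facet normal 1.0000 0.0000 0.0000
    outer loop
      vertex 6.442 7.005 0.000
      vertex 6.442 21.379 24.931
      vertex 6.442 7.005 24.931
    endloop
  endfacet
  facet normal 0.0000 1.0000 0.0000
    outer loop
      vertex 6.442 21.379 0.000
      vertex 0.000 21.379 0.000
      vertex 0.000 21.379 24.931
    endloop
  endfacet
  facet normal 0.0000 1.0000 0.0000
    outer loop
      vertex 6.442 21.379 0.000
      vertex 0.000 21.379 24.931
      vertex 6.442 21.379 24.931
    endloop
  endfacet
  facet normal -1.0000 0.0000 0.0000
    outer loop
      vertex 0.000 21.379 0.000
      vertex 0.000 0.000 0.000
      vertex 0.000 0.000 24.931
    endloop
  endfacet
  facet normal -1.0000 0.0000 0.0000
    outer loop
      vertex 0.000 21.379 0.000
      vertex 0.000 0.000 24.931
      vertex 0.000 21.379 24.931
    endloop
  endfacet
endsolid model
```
; perimeter-only toolpath
G21 ; units = mm
G90 ; absolute positioning
G28 ; home
; layer 1
G0 Z3.562
G0 X0.000 Y0.000
G1 X15.382 Y0.000
G1 X15.382 Y7.005
G1 X6.442 Y7.005
G1 X6.442 Y21.379
G1 X0.000 Y21.379
G1 X0.000 Y0.000
; layer 2
G0 Z7.123
G0 X0.000 Y0.000
G1 X15.382 Y0.000
G1 X15.382 Y7.005
G1 X6.442 Y7.005
G1 X6.442 Y21.379
G1 X0.000 Y21.379
G1 X0.000 Y0.000
; layer 3
G0 Z10.685
G0 X0.000 Y0.000
G1 X15.382 Y0.000
G1 X15.382 Y7.005
G1 X6.442 Y7.005
G1 X6.442 Y21.379
G1 X0.000 Y21.379
G1 X0.000 Y0.000
; layer 4
G0 Z14.246
G0 X0.000 Y0.000
G1 X15.382 Y0.000
G1 X15.382 Y7.005
G1 X6.442 Y7.005
G1 X6.442 Y21.379
G1 X0.000 Y21.379
G1 X0.000 Y0.000
; layer 5
G0 Z17.808
G0 X0.000 Y0.000
G1 X15.382 Y0.000
G1 X15.382 Y7.005
G1 X6.442 Y7.005
G1 X6.442 Y21.379
G1 X0.000 Y21.379
G1 X0.000 Y0.000
; layer 6
G0 Z21.369
G0 X0.000 Y0.000
G1 X15.382 Y0.000
G1 X15.382 Y7.005
G1 X6.442 Y7.005
G1 X6.442 Y21.379
G1 X0.000 Y21.379
G1 X0.000 Y0.000
; layer 7
G0 Z24.931
G0 X0.000 Y0.000
G1 X15.382 Y0.000
G1 X15.382 Y7.005
G1 X6.442 Y7.005
G1 X6.442 Y21.379
G1 X0.000 Y21.379
G1 X0.000 Y0.000
M2 ; end

The solid is an L-shaped prism: outer 15.4 × 21.4 mm, arm thicknesses ≈ 7 mm (horizontal) and 6.44 mm (vertical), extruded 24.9 mm in z. Slicing at Δz = 3.562 mm — 7 equal slices spanning the solid's height, so layer i sits at z = i·h/7 — gives 7 non-empty perimeters. Each is a 6-segment closed polygon; G0 lifts to the layer z and rapids to the start vertex, then G1 traces the edges.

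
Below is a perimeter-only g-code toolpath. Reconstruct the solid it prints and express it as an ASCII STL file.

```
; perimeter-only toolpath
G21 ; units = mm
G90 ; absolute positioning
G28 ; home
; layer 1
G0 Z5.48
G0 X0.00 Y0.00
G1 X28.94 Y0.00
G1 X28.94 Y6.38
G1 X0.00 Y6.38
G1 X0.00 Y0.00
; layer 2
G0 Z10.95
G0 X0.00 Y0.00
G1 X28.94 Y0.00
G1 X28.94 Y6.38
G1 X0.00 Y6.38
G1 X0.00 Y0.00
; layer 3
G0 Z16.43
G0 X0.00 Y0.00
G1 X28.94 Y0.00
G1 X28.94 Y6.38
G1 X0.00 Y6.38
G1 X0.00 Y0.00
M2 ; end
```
solid part
  facet normal 0.0000 0.0000 -1.0000
    outer loop
      vertex 28.94 6.38 0.00
      vertex 28.94 0.00 0.00
      vertex 0.00 0.00 0.00
    endloop
  endfacet
  facet normal 0.0000 0.0000 -1.0000
    outer loop
      vertex 0.00 6.38 0.00
      vertex 28.94 6.38 0.00
      vertex 0.00 0.00 0.00
    endloop
  endfacet
  facet normal 0.0000 0.0000 1.0000
    outer loop
      vertex 0.00 0.00 16.43
      vertex 28.94 0.00 16.43
      vertex 28.94 6.38 16.43
    endloop
  endfacet
  facet normal 0.0000 0.0000 1.0000
    outer loop
      vertex 0.00 0.00 16.43
      vertex 28.94 6.38 16.43
      vertex 0.00 6.38 16.43
    endloop
  endfacet
  facet normal 0.0000 -1.0000 0.0000
    outer loop
      vertex 0.00 0.00 0.00
      vertex 28.94 0.00 0.00
      vertex 28.94 0.00 16.43
    endloop
  endfacet
  facet normal 0.0000 -1.0000 0.0000
    outer loop
      vertex 0.00 0.00 0.00
      vertex 28.94 0.00 16.43
      vertex 0.00 0.00 16.43
    endloop
  endfacet
  facet normal 0.0000 1.0000 0.0000
    outer loop
      vertex 28.94 6.38 16.43
      vertex 28.94 6.38 0.00
      vertex 0.00 6.38 0.00
    endloop
  endfacet
  facet normal 0.0000 1.0000 0.0000
    outer loop
      vertex 0.00 6.38 16.43
      vertex 28.94 6.38 16.43
      vertex 0.00 6.38 0.00
    endloop
  endfacet
  facet normal -1.0000 0.0000 0.0000
    outer loop
      vertex 0.00 6.38 16.43
      vertex 0.00 6.38 0.00
      vertex 0.00 0.00 0.00
    endloop
  endfacet
  facet normal -1.0000 0.0000 0.0000
    outer loop
      vertex 0.00 0.00 16.43
      vertex 0.00 6.38 16.43
      vertex 0.00 0.00 0.00
    endloop
  endfacet
  facet normal 1.0000 0.0000 0.0000
    outer loop
      vertex 28.94 0.00 0.00
      vertex 28.94 6.38 0.00
      vertex 28.94 6.38 16.43
    endloop
  endfacet
  facet normal 1.0000 0.0000 0.0000
    outer loop
      vertex 28.94 0.00 0.00
      vertex 28.94 6.38 16.43
      vertex 28.94 0.00 16.43
    endloop
  endfacet
endsolid part

The G0 Z moves step by Δz≈5.48 mm. Every layer's G1 loop is the same polygon, so the solid is a straight extrusion of it from z=0 to z≈16.4. Closing with flat bottom and top caps and triangulating gives 12 facets — a rectangular box, roughly 28.9 × 6.38 mm footprint and 16.4 mm tall.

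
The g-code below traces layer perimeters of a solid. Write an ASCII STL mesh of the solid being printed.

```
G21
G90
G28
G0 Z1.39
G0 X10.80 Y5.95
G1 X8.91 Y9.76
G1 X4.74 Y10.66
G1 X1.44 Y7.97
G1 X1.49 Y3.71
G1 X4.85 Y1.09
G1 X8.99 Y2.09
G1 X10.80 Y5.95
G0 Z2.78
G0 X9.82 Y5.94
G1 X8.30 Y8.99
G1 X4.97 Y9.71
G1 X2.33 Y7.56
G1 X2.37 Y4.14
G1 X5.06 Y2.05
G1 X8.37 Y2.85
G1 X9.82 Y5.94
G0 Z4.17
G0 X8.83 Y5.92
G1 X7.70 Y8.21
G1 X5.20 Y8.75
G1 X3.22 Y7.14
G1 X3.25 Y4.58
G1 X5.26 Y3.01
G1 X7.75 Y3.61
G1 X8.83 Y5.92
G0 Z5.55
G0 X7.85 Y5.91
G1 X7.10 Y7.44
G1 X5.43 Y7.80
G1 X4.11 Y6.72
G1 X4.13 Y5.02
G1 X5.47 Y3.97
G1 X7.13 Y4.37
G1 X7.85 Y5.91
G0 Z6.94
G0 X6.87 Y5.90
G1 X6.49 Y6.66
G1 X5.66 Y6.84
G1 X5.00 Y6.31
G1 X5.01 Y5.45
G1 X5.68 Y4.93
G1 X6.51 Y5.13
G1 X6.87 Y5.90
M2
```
solid part
  facet normal 0.0000 0.0000 -1.0000
    outer loop
      vertex 4.51 11.62 0.00
      vertex 9.51 10.54 0.00
      vertex 11.78 5.96 0.00
    endloop
  endfacet
  facet normal 0.0000 0.0000 -1.0000
    outer loop
      vertex 0.55 8.39 0.00
      vertex 4.51 11.62 0.00
      vertex 11.78 5.96 0.00
    endloop
  endfacet
  facet normal 0.0000 0.0000 -1.0000
    outer loop
      vertex 0.61 3.27 0.00
      vertex 0.55 8.39 0.00
      vertex 11.78 5.96 0.00
    endloop
  endfacet
  facet normal 0.0000 0.0000 -1.0000
    outer loop
      vertex 4.64 0.13 0.00
      vertex 0.61 3.27 0.00
      vertex 11.78 5.96 0.00
    endloop
  endfacet
  facet normal 0.0000 0.0000 -1.0000
    outer loop
      vertex 9.61 1.33 0.00
      vertex 4.64 0.13 0.00
      vertex 11.78 5.96 0.00
    endloop
  endfacet
  facet normal 0.7556 0.3745 0.5374
    outer loop
      vertex 11.78 5.96 0.00
      vertex 9.51 10.54 0.00
      vertex 5.89 5.89 8.33
    endloop
  endfacet
  facet normal 0.1780 0.8243 0.5375
    outer loop
      vertex 9.51 10.54 0.00
      vertex 4.51 11.62 0.00
      vertex 5.89 5.89 8.33
    endloop
  endfacet
  facet normal -0.5329 0.6534 0.5377
    outer loop
      vertex 4.51 11.62 0.00
      vertex 0.55 8.39 0.00
      vertex 5.89 5.89 8.33
    endloop
  endfacet
  facet normal -0.8432 -0.0099 0.5376
    outer loop
      vertex 0.55 8.39 0.00
      vertex 0.61 3.27 0.00
      vertex 5.89 5.89 8.33
    endloop
  endfacet
  facet normal -0.5182 -0.6651 0.5377
    outer loop
      vertex 0.61 3.27 0.00
      vertex 4.64 0.13 0.00
      vertex 5.89 5.89 8.33
    endloop
  endfacet
  facet normal 0.1980 -0.8199 0.5372
    outer loop
      vertex 4.64 0.13 0.00
      vertex 9.61 1.33 0.00
      vertex 5.89 5.89 8.33
    endloop
  endfacet
  facet normal 0.7638 -0.3580 0.5371
    outer loop
      vertex 9.61 1.33 0.00
      vertex 11.78 5.96 0.00
      vertex 5.89 5.89 8.33
    endloop
  endfacet
endsolid part

The G0 Z moves step by Δz≈1.39 mm. The G1 loops shrink linearly with z, so the solid tapers from its base footprint up to z≈8.33. Closing with a flat bottom cap and the tapered top and triangulating gives 12 facets — a regular 7-sided pyramid, base circumscribed radius ≈ 5.89 mm, apex at z ≈ 8.33 mm.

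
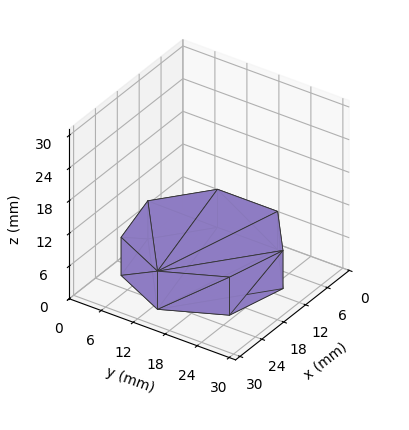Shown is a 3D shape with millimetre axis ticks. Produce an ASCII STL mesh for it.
Reading the render: the shape is a regular 7-sided prism (a cylinder approximated with 7 flat sides), circumscribed radius ≈ 13 mm, height ≈ 7 mm (dimensions read to the nearest mm from the axis ticks). For the STL, each face is triangulated and given an outward normal.

solid part
  facet normal 0.0000 0.0000 -1.0000
    outer loop
      vertex 10.11 25.67 0.00
      vertex 21.11 23.16 0.00
      vertex 26.00 13.00 0.00
    endloop
  endfacet
  facet normal 0.0000 0.0000 -1.0000
    outer loop
      vertex 1.29 18.64 0.00
      vertex 10.11 25.67 0.00
      vertex 26.00 13.00 0.00
    endloop
  endfacet
  facet normal 0.0000 0.0000 -1.0000
    outer loop
      vertex 1.29 7.36 0.00
      vertex 1.29 18.64 0.00
      vertex 26.00 13.00 0.00
    endloop
  endfacet
  facet normal 0.0000 0.0000 -1.0000
    outer loop
      vertex 10.11 0.33 0.00
      vertex 1.29 7.36 0.00
      vertex 26.00 13.00 0.00
    endloop
  endfacet
  facet normal 0.0000 0.0000 -1.0000
    outer loop
      vertex 21.11 2.84 0.00
      vertex 10.11 0.33 0.00
      vertex 26.00 13.00 0.00
    endloop
  endfacet
  facet normal 0.0000 0.0000 1.0000
    outer loop
      vertex 26.00 13.00 7.00
      vertex 21.11 23.16 7.00
      vertex 10.11 25.67 7.00
    endloop
  endfacet
  facet normal 0.0000 0.0000 1.0000
    outer loop
      vertex 26.00 13.00 7.00
      vertex 10.11 25.67 7.00
      vertex 1.29 18.64 7.00
    endloop
  endfacet
  facet normal 0.0000 0.0000 1.0000
    outer loop
      vertex 26.00 13.00 7.00
      vertex 1.29 18.64 7.00
      vertex 1.29 7.36 7.00
    endloop
  endfacet
  facet normal 0.0000 0.0000 1.0000
    outer loop
      vertex 26.00 13.00 7.00
      vertex 1.29 7.36 7.00
      vertex 10.11 0.33 7.00
    endloop
  endfacet
  facet normal 0.0000 0.0000 1.0000
    outer loop
      vertex 26.00 13.00 7.00
      vertex 10.11 0.33 7.00
      vertex 21.11 2.84 7.00
    endloop
  endfacet
  facet normal 0.9011 0.4337 0.0000
    outer loop
      vertex 26.00 13.00 0.00
      vertex 21.11 23.16 0.00
      vertex 21.11 23.16 7.00
    endloop
  endfacet
  facet normal 0.9011 0.4337 0.0000
    outer loop
      vertex 26.00 13.00 0.00
      vertex 21.11 23.16 7.00
      vertex 26.00 13.00 7.00
    endloop
  endfacet
  facet normal 0.2225 0.9749 0.0000
    outer loop
      vertex 21.11 23.16 0.00
      vertex 10.11 25.67 0.00
      vertex 10.11 25.67 7.00
    endloop
  endfacet
  facet normal 0.2225 0.9749 0.0000
    outer loop
      vertex 21.11 23.16 0.00
      vertex 10.11 25.67 7.00
      vertex 21.11 23.16 7.00
    endloop
  endfacet
  facet normal -0.6233 0.7820 0.0000
    outer loop
      vertex 10.11 25.67 0.00
      vertex 1.29 18.64 0.00
      vertex 1.29 18.64 7.00
    endloop
  endfacet
  facet normal -0.6233 0.7820 0.0000
    outer loop
      vertex 10.11 25.67 0.00
      vertex 1.29 18.64 7.00
      vertex 10.11 25.67 7.00
    endloop
  endfacet
  facet normal -1.0000 0.0000 0.0000
    outer loop
      vertex 1.29 18.64 0.00
      vertex 1.29 7.36 0.00
      vertex 1.29 7.36 7.00
    endloop
  endfacet
  facet normal -1.0000 0.0000 0.0000
    outer loop
      vertex 1.29 18.64 0.00
      vertex 1.29 7.36 7.00
      vertex 1.29 18.64 7.00
    endloop
  endfacet
  facet normal -0.6233 -0.7820 0.0000
    outer loop
      vertex 1.29 7.36 0.00
      vertex 10.11 0.33 0.00
      vertex 10.11 0.33 7.00
    endloop
  endfacet
  facet normal -0.6233 -0.7820 0.0000
    outer loop
      vertex 1.29 7.36 0.00
      vertex 10.11 0.33 7.00
      vertex 1.29 7.36 7.00
    endloop
  endfacet
  facet normal 0.2225 -0.9749 0.0000
    outer loop
      vertex 10.11 0.33 0.00
      vertex 21.11 2.84 0.00
      vertex 21.11 2.84 7.00
    endloop
  endfacet
  facet normal 0.2225 -0.9749 0.0000
    outer loop
      vertex 10.11 0.33 0.00
      vertex 21.11 2.84 7.00
      vertex 10.11 0.33 7.00
    endloop
  endfacet
  facet normal 0.9011 -0.4337 0.0000
    outer loop
      vertex 21.11 2.84 0.00
      vertex 26.00 13.00 0.00
      vertex 26.00 13.00 7.00
    endloop
  endfacet
  facet normal 0.9011 -0.4337 0.0000
    outer loop
      vertex 21.11 2.84 0.00
      vertex 26.00 13.00 7.00
      vertex 21.11 2.84 7.00
    endloop
  endfacet
endsolid part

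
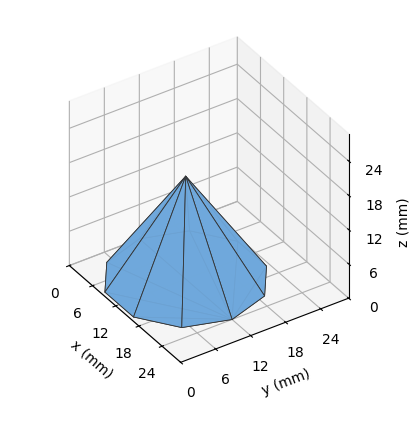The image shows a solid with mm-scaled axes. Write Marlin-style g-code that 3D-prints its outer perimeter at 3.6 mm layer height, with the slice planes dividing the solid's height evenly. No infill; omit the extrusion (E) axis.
Reading the render: the shape is a regular 10-sided pyramid, base circumscribed radius ≈ 12 mm, apex at z ≈ 18 mm (dimensions read to the nearest mm from the axis ticks). For the g-code, the solid's height is divided into equal slices at the stated Δz and each level perimeter traced with G1 moves after a G0 lift.

; perimeter-only toolpath
G21 ; units = mm
G90 ; absolute positioning
G28 ; home
; layer 1
G0 Z3.6
G0 X21.6 Y12.0
G1 X19.8 Y17.7
G1 X15.0 Y21.1
G1 X9.0 Y21.1
G1 X4.2 Y17.7
G1 X2.4 Y12.0
G1 X4.2 Y6.3
G1 X9.0 Y2.9
G1 X15.0 Y2.9
G1 X19.8 Y6.3
G1 X21.6 Y12.0
; layer 2
G0 Z7.2
G0 X19.2 Y12.0
G1 X17.8 Y16.3
G1 X14.2 Y18.8
G1 X9.8 Y18.8
G1 X6.2 Y16.3
G1 X4.8 Y12.0
G1 X6.2 Y7.7
G1 X9.8 Y5.2
G1 X14.2 Y5.2
G1 X17.8 Y7.7
G1 X19.2 Y12.0
; layer 3
G0 Z10.8
G0 X16.8 Y12.0
G1 X15.9 Y14.8
G1 X13.5 Y16.6
G1 X10.5 Y16.6
G1 X8.1 Y14.8
G1 X7.2 Y12.0
G1 X8.1 Y9.2
G1 X10.5 Y7.4
G1 X13.5 Y7.4
G1 X15.9 Y9.2
G1 X16.8 Y12.0
; layer 4
G0 Z14.4
G0 X14.4 Y12.0
G1 X13.9 Y13.4
G1 X12.7 Y14.3
G1 X11.3 Y14.3
G1 X10.1 Y13.4
G1 X9.6 Y12.0
G1 X10.1 Y10.6
G1 X11.3 Y9.7
G1 X12.7 Y9.7
G1 X13.9 Y10.6
G1 X14.4 Y12.0
M2 ; end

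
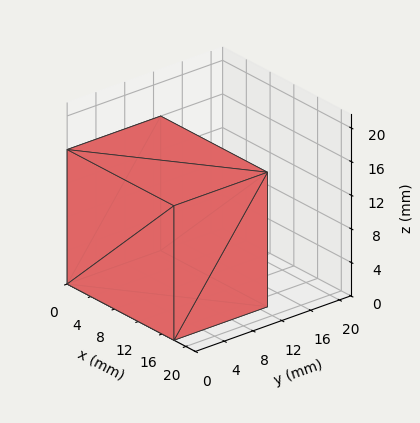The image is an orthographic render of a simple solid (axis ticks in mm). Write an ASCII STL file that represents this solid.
Reading the render: the shape is a rectangular box, roughly 18 × 13 mm footprint and 16 mm tall (dimensions read to the nearest mm from the axis ticks). For the STL, each face is triangulated and given an outward normal.

solid part
  facet normal 0.0000 0.0000 -1.0000
    outer loop
      vertex 18.000 13.000 0.000
      vertex 18.000 0.000 0.000
      vertex 0.000 0.000 0.000
    endloop
  endfacet
  facet normal 0.0000 0.0000 -1.0000
    outer loop
      vertex 0.000 13.000 0.000
      vertex 18.000 13.000 0.000
      vertex 0.000 0.000 0.000
    endloop
  endfacet
  facet normal 0.0000 0.0000 1.0000
    outer loop
      vertex 0.000 0.000 16.000
      vertex 18.000 0.000 16.000
      vertex 18.000 13.000 16.000
    endloop
  endfacet
  facet normal 0.0000 0.0000 1.0000
    outer loop
      vertex 0.000 0.000 16.000
      vertex 18.000 13.000 16.000
      vertex 0.000 13.000 16.000
    endloop
  endfacet
  facet normal 0.0000 -1.0000 0.0000
    outer loop
      vertex 0.000 0.000 0.000
      vertex 18.000 0.000 0.000
      vertex 18.000 0.000 16.000
    endloop
  endfacet
  facet normal 0.0000 -1.0000 0.0000
    outer loop
      vertex 0.000 0.000 0.000
      vertex 18.000 0.000 16.000
      vertex 0.000 0.000 16.000
    endloop
  endfacet
  facet normal 0.0000 1.0000 0.0000
    outer loop
      vertex 18.000 13.000 16.000
      vertex 18.000 13.000 0.000
      vertex 0.000 13.000 0.000
    endloop
  endfacet
  facet normal 0.0000 1.0000 0.0000
    outer loop
      vertex 0.000 13.000 16.000
      vertex 18.000 13.000 16.000
      vertex 0.000 13.000 0.000
    endloop
  endfacet
  facet normal -1.0000 0.0000 0.0000
    outer loop
      vertex 0.000 13.000 16.000
      vertex 0.000 13.000 0.000
      vertex 0.000 0.000 0.000
    endloop
  endfacet
  facet normal -1.0000 0.0000 0.0000
    outer loop
      vertex 0.000 0.000 16.000
      vertex 0.000 13.000 16.000
      vertex 0.000 0.000 0.000
    endloop
  endfacet
  facet normal 1.0000 0.0000 0.0000
    outer loop
      vertex 18.000 0.000 0.000
      vertex 18.000 13.000 0.000
      vertex 18.000 13.000 16.000
    endloop
  endfacet
  facet normal 1.0000 0.0000 0.0000
    outer loop
      vertex 18.000 0.000 0.000
      vertex 18.000 13.000 16.000
      vertex 18.000 0.000 16.000
    endloop
  endfacet
endsolid part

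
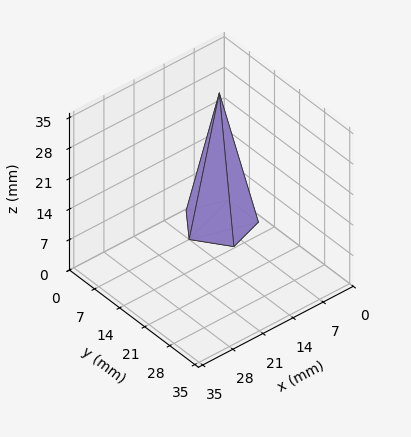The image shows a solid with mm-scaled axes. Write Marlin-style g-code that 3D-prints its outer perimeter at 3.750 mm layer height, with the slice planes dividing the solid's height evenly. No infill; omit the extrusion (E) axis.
Reading the render: the shape is a regular 5-sided pyramid, base circumscribed radius ≈ 7 mm, apex at z ≈ 30 mm (dimensions read to the nearest mm from the axis ticks). For the g-code, the solid's height is divided into equal slices at the stated Δz and each level perimeter traced with G1 moves after a G0 lift.

; perimeter-only toolpath
G21 ; units = mm
G90 ; absolute positioning
G28 ; home
; layer 1
G0 Z3.750
G0 X13.125 Y7.000
G1 X8.893 Y12.825
G1 X2.045 Y10.600
G1 X2.045 Y3.400
G1 X8.893 Y1.175
G1 X13.125 Y7.000
; layer 2
G0 Z7.500
G0 X12.250 Y7.000
G1 X8.622 Y11.993
G1 X2.753 Y10.085
G1 X2.753 Y3.915
G1 X8.622 Y2.007
G1 X12.250 Y7.000
; layer 3
G0 Z11.250
G0 X11.375 Y7.000
G1 X8.352 Y11.161
G1 X3.461 Y9.571
G1 X3.461 Y4.429
G1 X8.352 Y2.839
G1 X11.375 Y7.000
; layer 4
G0 Z15.000
G0 X10.500 Y7.000
G1 X8.082 Y10.329
G1 X4.168 Y9.057
G1 X4.168 Y4.943
G1 X8.082 Y3.671
G1 X10.500 Y7.000
; layer 5
G0 Z18.750
G0 X9.625 Y7.000
G1 X7.811 Y9.496
G1 X4.876 Y8.543
G1 X4.876 Y5.457
G1 X7.811 Y4.504
G1 X9.625 Y7.000
; layer 6
G0 Z22.500
G0 X8.750 Y7.000
G1 X7.541 Y8.664
G1 X5.584 Y8.029
G1 X5.584 Y5.971
G1 X7.541 Y5.336
G1 X8.750 Y7.000
; layer 7
G0 Z26.250
G0 X7.875 Y7.000
G1 X7.270 Y7.832
G1 X6.292 Y7.514
G1 X6.292 Y6.486
G1 X7.270 Y6.168
G1 X7.875 Y7.000
M2 ; end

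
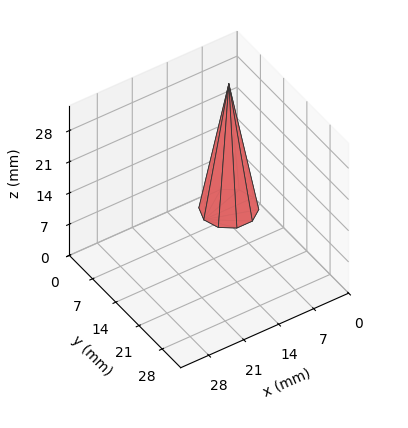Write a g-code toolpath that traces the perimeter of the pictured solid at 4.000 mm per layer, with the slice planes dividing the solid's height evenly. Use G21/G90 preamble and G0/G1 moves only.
Reading the render: the shape is a regular 10-sided pyramid, base circumscribed radius ≈ 5 mm, apex at z ≈ 28 mm (dimensions read to the nearest mm from the axis ticks). For the g-code, the solid's height is divided into equal slices at the stated Δz and each level perimeter traced with G1 moves after a G0 lift.

; perimeter-only toolpath
G21 ; units = mm
G90 ; absolute positioning
G28 ; home
; layer 1
G0 Z4.000
G0 X9.286 Y5.000
G1 X8.467 Y7.519
G1 X6.324 Y9.076
G1 X3.676 Y9.076
G1 X1.533 Y7.519
G1 X0.714 Y5.000
G1 X1.533 Y2.481
G1 X3.676 Y0.924
G1 X6.324 Y0.924
G1 X8.467 Y2.481
G1 X9.286 Y5.000
; layer 2
G0 Z8.000
G0 X8.571 Y5.000
G1 X7.889 Y7.099
G1 X6.104 Y8.396
G1 X3.896 Y8.396
G1 X2.111 Y7.099
G1 X1.429 Y5.000
G1 X2.111 Y2.901
G1 X3.896 Y1.604
G1 X6.104 Y1.604
G1 X7.889 Y2.901
G1 X8.571 Y5.000
; layer 3
G0 Z12.000
G0 X7.857 Y5.000
G1 X7.311 Y6.679
G1 X5.883 Y7.717
G1 X4.117 Y7.717
G1 X2.689 Y6.679
G1 X2.143 Y5.000
G1 X2.689 Y3.321
G1 X4.117 Y2.283
G1 X5.883 Y2.283
G1 X7.311 Y3.321
G1 X7.857 Y5.000
; layer 4
G0 Z16.000
G0 X7.143 Y5.000
G1 X6.734 Y6.260
G1 X5.662 Y7.038
G1 X4.338 Y7.038
G1 X3.266 Y6.260
G1 X2.857 Y5.000
G1 X3.266 Y3.740
G1 X4.338 Y2.962
G1 X5.662 Y2.962
G1 X6.734 Y3.740
G1 X7.143 Y5.000
; layer 5
G0 Z20.000
G0 X6.429 Y5.000
G1 X6.156 Y5.840
G1 X5.441 Y6.359
G1 X4.559 Y6.359
G1 X3.844 Y5.840
G1 X3.571 Y5.000
G1 X3.844 Y4.160
G1 X4.559 Y3.641
G1 X5.441 Y3.641
G1 X6.156 Y4.160
G1 X6.429 Y5.000
; layer 6
G0 Z24.000
G0 X5.714 Y5.000
G1 X5.578 Y5.420
G1 X5.221 Y5.679
G1 X4.779 Y5.679
G1 X4.422 Y5.420
G1 X4.286 Y5.000
G1 X4.422 Y4.580
G1 X4.779 Y4.321
G1 X5.221 Y4.321
G1 X5.578 Y4.580
G1 X5.714 Y5.000
M2 ; end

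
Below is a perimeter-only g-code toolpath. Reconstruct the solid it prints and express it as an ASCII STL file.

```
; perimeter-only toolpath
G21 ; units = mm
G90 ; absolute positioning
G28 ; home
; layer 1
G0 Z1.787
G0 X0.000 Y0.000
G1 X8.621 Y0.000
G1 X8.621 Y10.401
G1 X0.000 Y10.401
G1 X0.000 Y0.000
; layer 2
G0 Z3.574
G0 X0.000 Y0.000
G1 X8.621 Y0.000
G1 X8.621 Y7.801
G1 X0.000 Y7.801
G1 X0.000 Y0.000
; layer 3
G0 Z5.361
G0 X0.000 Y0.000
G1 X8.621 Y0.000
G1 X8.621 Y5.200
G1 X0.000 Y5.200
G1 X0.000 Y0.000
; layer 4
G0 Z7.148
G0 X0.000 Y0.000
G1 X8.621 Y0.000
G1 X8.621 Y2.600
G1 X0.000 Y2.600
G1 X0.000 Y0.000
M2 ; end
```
solid part
  facet normal 0.0000 0.0000 -1.0000
    outer loop
      vertex 8.621 13.001 0.000
      vertex 8.621 0.000 0.000
      vertex 0.000 0.000 0.000
    endloop
  endfacet
  facet normal 0.0000 0.0000 -1.0000
    outer loop
      vertex 0.000 13.001 0.000
      vertex 8.621 13.001 0.000
      vertex 0.000 0.000 0.000
    endloop
  endfacet
  facet normal 0.0000 -1.0000 0.0000
    outer loop
      vertex 0.000 0.000 0.000
      vertex 8.621 0.000 0.000
      vertex 8.621 0.000 8.935
    endloop
  endfacet
  facet normal 0.0000 -1.0000 0.0000
    outer loop
      vertex 0.000 0.000 0.000
      vertex 8.621 0.000 8.935
      vertex 0.000 0.000 8.935
    endloop
  endfacet
  facet normal 0.0000 0.5664 0.8241
    outer loop
      vertex 0.000 0.000 8.935
      vertex 8.621 0.000 8.935
      vertex 8.621 13.001 0.000
    endloop
  endfacet
  facet normal 0.0000 0.5664 0.8241
    outer loop
      vertex 0.000 0.000 8.935
      vertex 8.621 13.001 0.000
      vertex 0.000 13.001 0.000
    endloop
  endfacet
  facet normal -1.0000 0.0000 0.0000
    outer loop
      vertex 0.000 0.000 8.935
      vertex 0.000 13.001 0.000
      vertex 0.000 0.000 0.000
    endloop
  endfacet
  facet normal 1.0000 0.0000 0.0000
    outer loop
      vertex 8.621 0.000 0.000
      vertex 8.621 13.001 0.000
      vertex 8.621 0.000 8.935
    endloop
  endfacet
endsolid part

The G0 Z moves step by Δz≈1.787 mm. The G1 loops shrink linearly with z, so the solid tapers from its base footprint up to z≈8.94. Closing with a flat bottom cap and the tapered top and triangulating gives 8 facets — a wedge (ramp): 8.62 × 13 mm base, rising to 8.94 mm along the y=0 edge and sloping linearly to z=0 at y=13.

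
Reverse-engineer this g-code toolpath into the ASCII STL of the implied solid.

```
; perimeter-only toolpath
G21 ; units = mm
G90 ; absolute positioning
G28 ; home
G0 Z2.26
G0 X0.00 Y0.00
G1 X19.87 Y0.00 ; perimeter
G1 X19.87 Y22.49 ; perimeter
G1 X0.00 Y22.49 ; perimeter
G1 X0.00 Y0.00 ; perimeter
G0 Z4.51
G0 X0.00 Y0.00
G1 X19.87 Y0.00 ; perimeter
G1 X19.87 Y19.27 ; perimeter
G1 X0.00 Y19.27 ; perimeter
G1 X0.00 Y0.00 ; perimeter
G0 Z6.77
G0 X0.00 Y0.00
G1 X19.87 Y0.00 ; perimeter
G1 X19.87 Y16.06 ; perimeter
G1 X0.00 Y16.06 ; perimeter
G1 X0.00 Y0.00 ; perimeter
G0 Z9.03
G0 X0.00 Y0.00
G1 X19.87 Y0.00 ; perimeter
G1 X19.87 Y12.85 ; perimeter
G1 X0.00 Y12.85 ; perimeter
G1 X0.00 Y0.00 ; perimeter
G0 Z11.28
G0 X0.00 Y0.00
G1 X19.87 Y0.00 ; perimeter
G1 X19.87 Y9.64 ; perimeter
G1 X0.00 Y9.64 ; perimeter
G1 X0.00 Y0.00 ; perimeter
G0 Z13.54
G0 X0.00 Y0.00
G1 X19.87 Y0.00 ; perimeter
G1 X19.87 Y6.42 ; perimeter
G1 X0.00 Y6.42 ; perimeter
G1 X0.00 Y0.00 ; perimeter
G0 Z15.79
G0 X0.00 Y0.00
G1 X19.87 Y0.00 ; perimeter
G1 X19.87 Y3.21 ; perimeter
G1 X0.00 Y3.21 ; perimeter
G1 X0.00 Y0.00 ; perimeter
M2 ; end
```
solid part
  facet normal 0.0000 0.0000 -1.0000
    outer loop
      vertex 19.87 25.70 0.00
      vertex 19.87 0.00 0.00
      vertex 0.00 0.00 0.00
    endloop
  endfacet
  facet normal 0.0000 0.0000 -1.0000
    outer loop
      vertex 0.00 25.70 0.00
      vertex 19.87 25.70 0.00
      vertex 0.00 0.00 0.00
    endloop
  endfacet
  facet normal 0.0000 -1.0000 0.0000
    outer loop
      vertex 0.00 0.00 0.00
      vertex 19.87 0.00 0.00
      vertex 19.87 0.00 18.05
    endloop
  endfacet
  facet normal 0.0000 -1.0000 0.0000
    outer loop
      vertex 0.00 0.00 0.00
      vertex 19.87 0.00 18.05
      vertex 0.00 0.00 18.05
    endloop
  endfacet
  facet normal 0.0000 0.5747 0.8183
    outer loop
      vertex 0.00 0.00 18.05
      vertex 19.87 0.00 18.05
      vertex 19.87 25.70 0.00
    endloop
  endfacet
  facet normal 0.0000 0.5747 0.8183
    outer loop
      vertex 0.00 0.00 18.05
      vertex 19.87 25.70 0.00
      vertex 0.00 25.70 0.00
    endloop
  endfacet
  facet normal -1.0000 0.0000 0.0000
    outer loop
      vertex 0.00 0.00 18.05
      vertex 0.00 25.70 0.00
      vertex 0.00 0.00 0.00
    endloop
  endfacet
  facet normal 1.0000 0.0000 0.0000
    outer loop
      vertex 19.87 0.00 0.00
      vertex 19.87 25.70 0.00
      vertex 19.87 0.00 18.05
    endloop
  endfacet
endsolid part

The G0 Z moves step by Δz≈2.26 mm. The G1 loops shrink linearly with z, so the solid tapers from its base footprint up to z≈18.1. Closing with a flat bottom cap and the tapered top and triangulating gives 8 facets — a wedge (ramp): 19.9 × 25.7 mm base, rising to 18.1 mm along the y=0 edge and sloping linearly to z=0 at y=25.7.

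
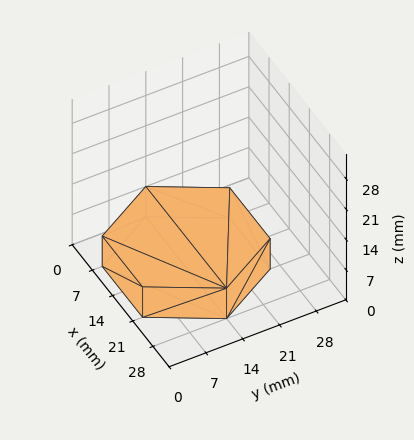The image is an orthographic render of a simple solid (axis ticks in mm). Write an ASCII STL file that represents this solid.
Reading the render: the shape is a regular 6-sided prism (a cylinder approximated with 6 flat sides), circumscribed radius ≈ 14 mm, height ≈ 7 mm (dimensions read to the nearest mm from the axis ticks). For the STL, each face is triangulated and given an outward normal.

solid part
  facet normal 0.0000 0.0000 -1.0000
    outer loop
      vertex 7.000 26.124 0.000
      vertex 21.000 26.124 0.000
      vertex 28.000 14.000 0.000
    endloop
  endfacet
  facet normal 0.0000 0.0000 -1.0000
    outer loop
      vertex 0.000 14.000 0.000
      vertex 7.000 26.124 0.000
      vertex 28.000 14.000 0.000
    endloop
  endfacet
  facet normal 0.0000 0.0000 -1.0000
    outer loop
      vertex 7.000 1.876 0.000
      vertex 0.000 14.000 0.000
      vertex 28.000 14.000 0.000
    endloop
  endfacet
  facet normal 0.0000 0.0000 -1.0000
    outer loop
      vertex 21.000 1.876 0.000
      vertex 7.000 1.876 0.000
      vertex 28.000 14.000 0.000
    endloop
  endfacet
  facet normal 0.0000 0.0000 1.0000
    outer loop
      vertex 28.000 14.000 7.000
      vertex 21.000 26.124 7.000
      vertex 7.000 26.124 7.000
    endloop
  endfacet
  facet normal 0.0000 0.0000 1.0000
    outer loop
      vertex 28.000 14.000 7.000
      vertex 7.000 26.124 7.000
      vertex 0.000 14.000 7.000
    endloop
  endfacet
  facet normal 0.0000 0.0000 1.0000
    outer loop
      vertex 28.000 14.000 7.000
      vertex 0.000 14.000 7.000
      vertex 7.000 1.876 7.000
    endloop
  endfacet
  facet normal 0.0000 0.0000 1.0000
    outer loop
      vertex 28.000 14.000 7.000
      vertex 7.000 1.876 7.000
      vertex 21.000 1.876 7.000
    endloop
  endfacet
  facet normal 0.8660 0.5000 0.0000
    outer loop
      vertex 28.000 14.000 0.000
      vertex 21.000 26.124 0.000
      vertex 21.000 26.124 7.000
    endloop
  endfacet
  facet normal 0.8660 0.5000 0.0000
    outer loop
      vertex 28.000 14.000 0.000
      vertex 21.000 26.124 7.000
      vertex 28.000 14.000 7.000
    endloop
  endfacet
  facet normal 0.0000 1.0000 0.0000
    outer loop
      vertex 21.000 26.124 0.000
      vertex 7.000 26.124 0.000
      vertex 7.000 26.124 7.000
    endloop
  endfacet
  facet normal 0.0000 1.0000 0.0000
    outer loop
      vertex 21.000 26.124 0.000
      vertex 7.000 26.124 7.000
      vertex 21.000 26.124 7.000
    endloop
  endfacet
  facet normal -0.8660 0.5000 0.0000
    outer loop
      vertex 7.000 26.124 0.000
      vertex 0.000 14.000 0.000
      vertex 0.000 14.000 7.000
    endloop
  endfacet
  facet normal -0.8660 0.5000 0.0000
    outer loop
      vertex 7.000 26.124 0.000
      vertex 0.000 14.000 7.000
      vertex 7.000 26.124 7.000
    endloop
  endfacet
  facet normal -0.8660 -0.5000 0.0000
    outer loop
      vertex 0.000 14.000 0.000
      vertex 7.000 1.876 0.000
      vertex 7.000 1.876 7.000
    endloop
  endfacet
  facet normal -0.8660 -0.5000 0.0000
    outer loop
      vertex 0.000 14.000 0.000
      vertex 7.000 1.876 7.000
      vertex 0.000 14.000 7.000
    endloop
  endfacet
  facet normal 0.0000 -1.0000 0.0000
    outer loop
      vertex 7.000 1.876 0.000
      vertex 21.000 1.876 0.000
      vertex 21.000 1.876 7.000
    endloop
  endfacet
  facet normal 0.0000 -1.0000 0.0000
    outer loop
      vertex 7.000 1.876 0.000
      vertex 21.000 1.876 7.000
      vertex 7.000 1.876 7.000
    endloop
  endfacet
  facet normal 0.8660 -0.5000 0.0000
    outer loop
      vertex 21.000 1.876 0.000
      vertex 28.000 14.000 0.000
      vertex 28.000 14.000 7.000
    endloop
  endfacet
  facet normal 0.8660 -0.5000 0.0000
    outer loop
      vertex 21.000 1.876 0.000
      vertex 28.000 14.000 7.000
      vertex 21.000 1.876 7.000
    endloop
  endfacet
endsolid part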